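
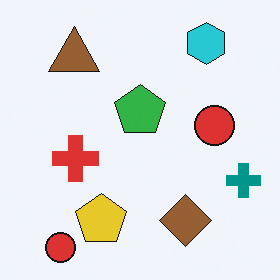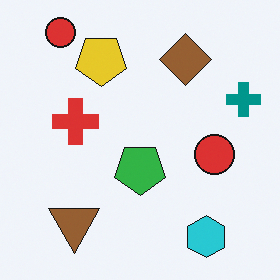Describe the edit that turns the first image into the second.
Flipped vertically (top ↔ bottom).

The cyan hexagon is in the top-right of the first image and the bottom-right of the second — shapes on opposite sides of the horizontal midline have swapped in a mirror flip.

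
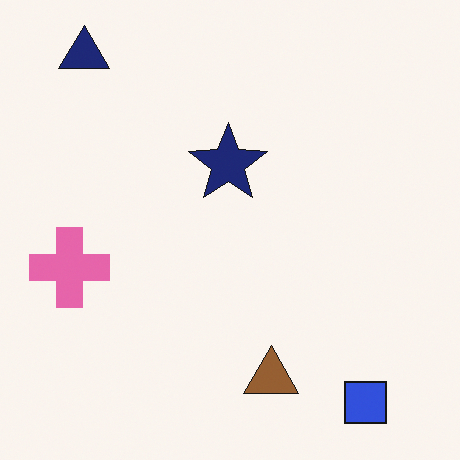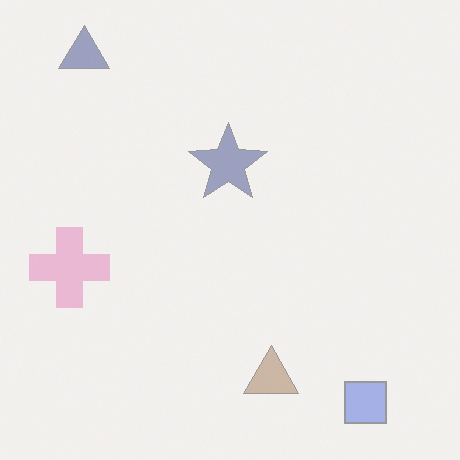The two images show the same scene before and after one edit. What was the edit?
The image was given much lower contrast.

Tones are pushed toward mid-grey across the whole image — a global contrast change.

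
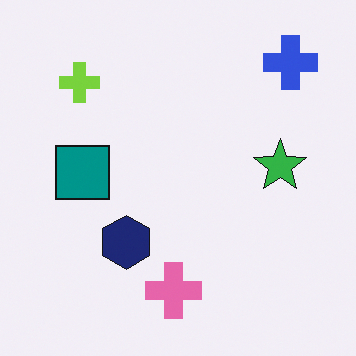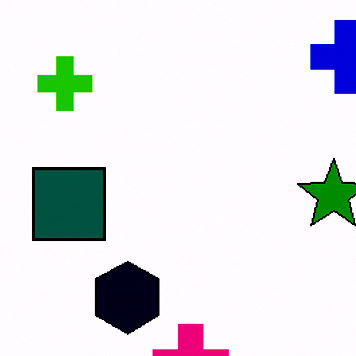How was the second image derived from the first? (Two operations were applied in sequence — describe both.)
The image was cropped slightly and scaled back up, then boosted in contrast.

The visible shapes are larger and the field of view is narrower; shapes near the original edges may be partly or wholly outside the frame — a crop-and-rescale. Tones are pushed away from mid-grey across the whole image — a global contrast change.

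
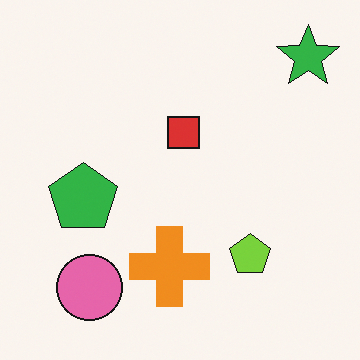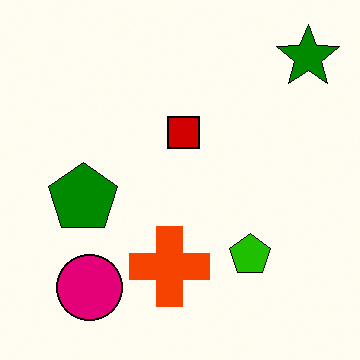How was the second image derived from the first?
The image was boosted in contrast.

Tones are pushed away from mid-grey across the whole image — a global contrast change.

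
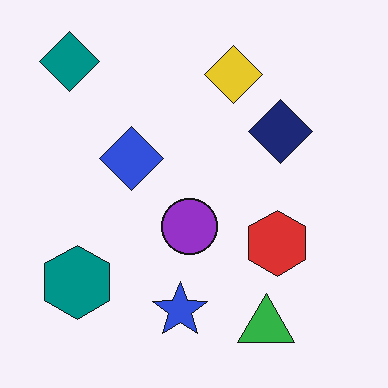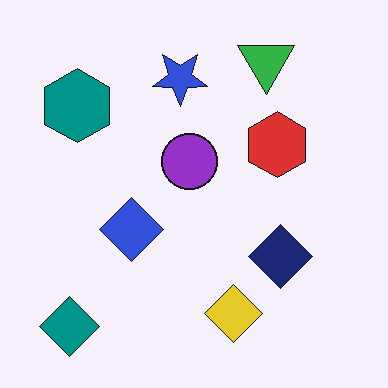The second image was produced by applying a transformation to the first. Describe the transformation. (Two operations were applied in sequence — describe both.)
This is the original image flipped vertically (top ↔ bottom), then JPEG-compressed with visible artifacts.

The teal diamond is in the top-left of the first image and the bottom-left of the second — shapes on opposite sides of the horizontal midline have swapped in a mirror flip. Blocky 8×8 compression artifacts appear around shape edges and the flat background shows ringing — characteristic JPEG degradation.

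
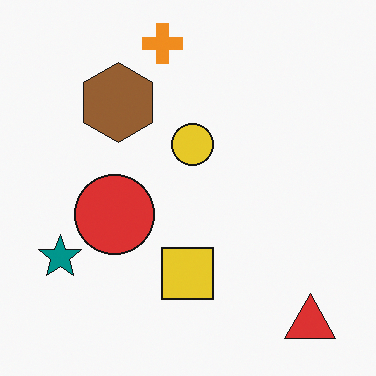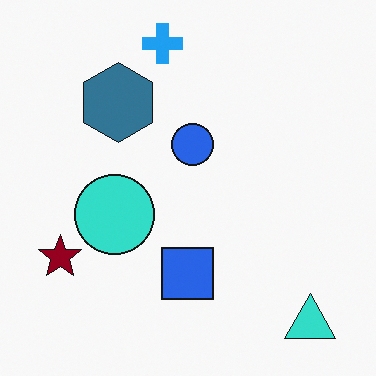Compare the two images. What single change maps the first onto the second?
Hue-shifted by a large amount.

Every shape's color has rotated by the same amount around the hue wheel — a uniform hue shift.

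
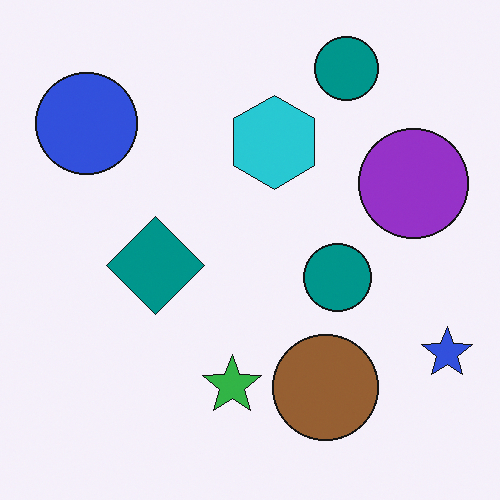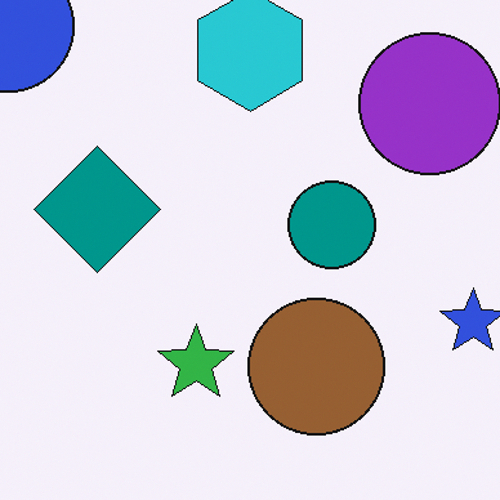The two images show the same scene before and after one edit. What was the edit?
The transformation is: cropped to a modestly smaller region and rescaled.

The visible shapes are larger and the field of view is narrower; shapes near the original edges may be partly or wholly outside the frame — a crop-and-rescale.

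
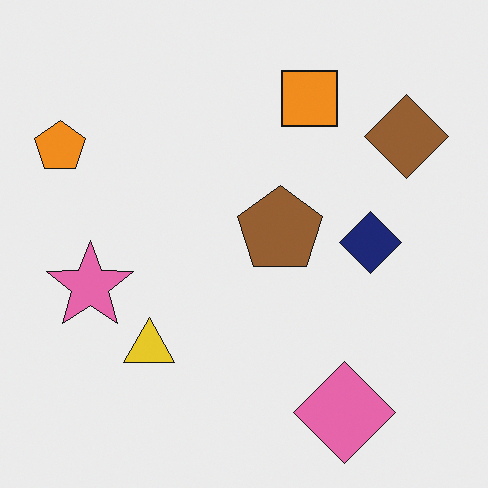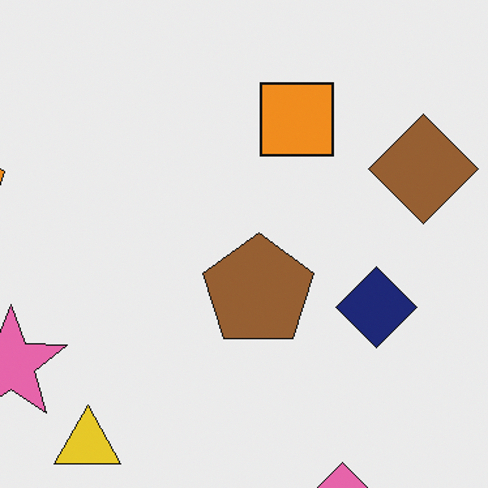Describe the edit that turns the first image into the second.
The second image is the first cropped to a modestly smaller region and rescaled.

The visible shapes are larger and the field of view is narrower; shapes near the original edges may be partly or wholly outside the frame — a crop-and-rescale.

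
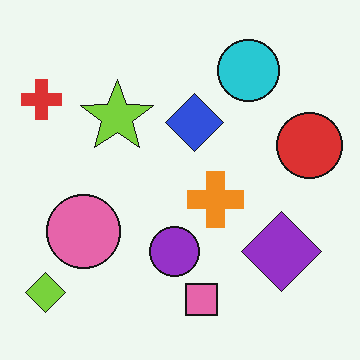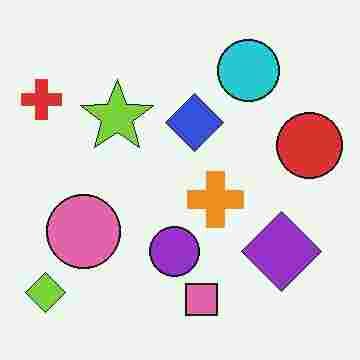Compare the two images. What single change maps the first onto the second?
Degraded with heavy JPEG compression.

Blocky 8×8 compression artifacts appear around shape edges and the flat background shows ringing — characteristic JPEG degradation.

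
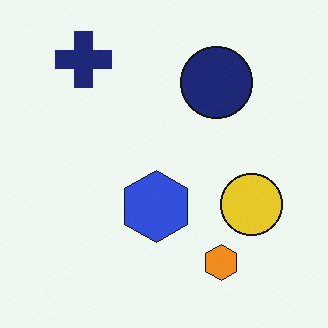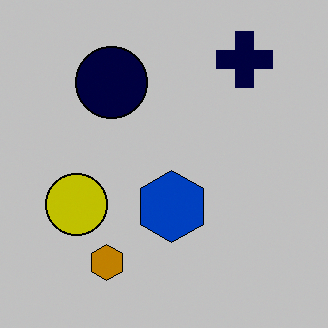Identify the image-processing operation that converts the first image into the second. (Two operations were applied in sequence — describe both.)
It was flipped horizontally (left ↔ right), then aggressively posterized.

The yellow circle is in the right of the first image and the left of the second — shapes on opposite sides of the vertical midline have swapped in a mirror flip. Each flat color has snapped to a coarser quantized level — most visibly, the near-white background has dropped to a flat grey.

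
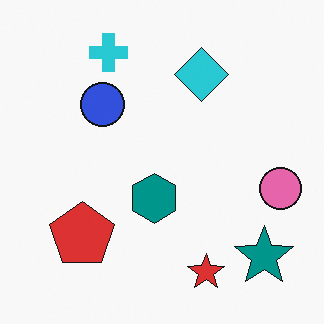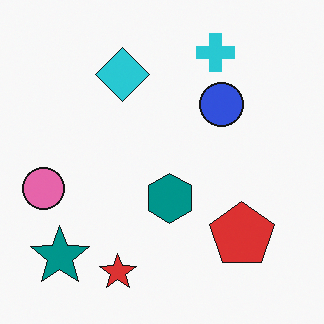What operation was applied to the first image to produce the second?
It was flipped horizontally (left ↔ right).

The pink circle is in the right of the first image and the left of the second — shapes on opposite sides of the vertical midline have swapped in a mirror flip.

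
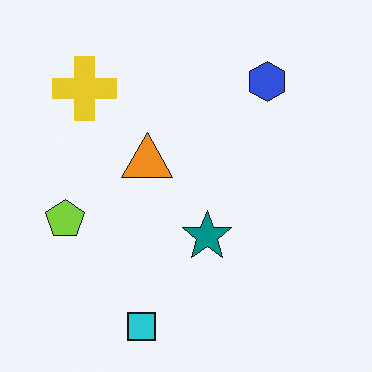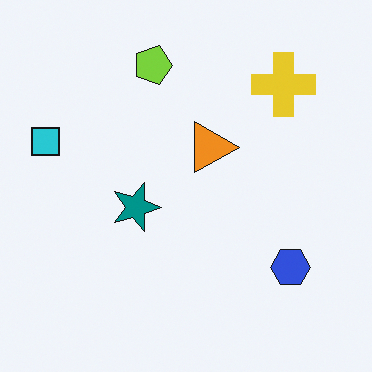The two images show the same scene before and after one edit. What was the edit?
The image was rotated 90° clockwise.

The cyan square sits in the bottom of the first image and the left of the second — consistent with a whole-image 90° clockwise rotation.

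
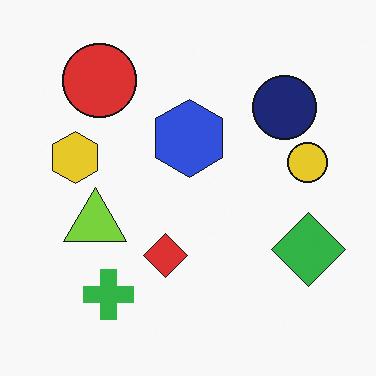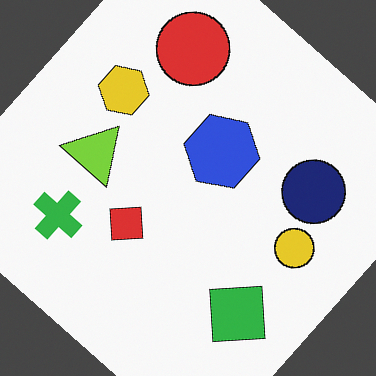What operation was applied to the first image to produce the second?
The transformation is: rotated clockwise by a large amount — several tens of degrees.

Every shape is tilted by the same angle and the image corners show triangular fill wedges — a whole-image rotation by a non-right angle.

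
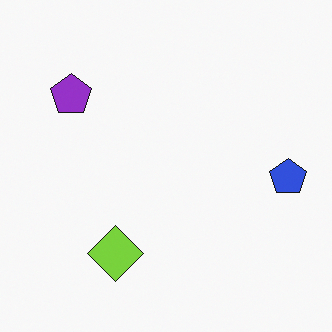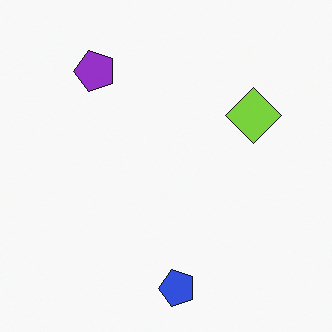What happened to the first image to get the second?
Transposed (reflected across the top-left ↔ bottom-right diagonal).

Shapes have swapped their row and column positions — what was in the top-right is now in the bottom-left — a diagonal reflection.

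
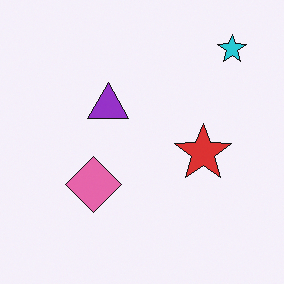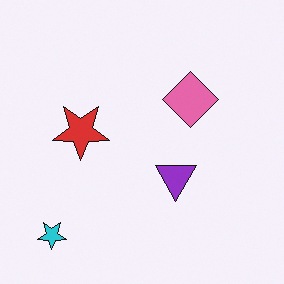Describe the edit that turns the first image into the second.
The transformation is: rotated 180°.

The cyan star sits in the top-right of the first image and the bottom-left of the second — consistent with a whole-image 180° rotation.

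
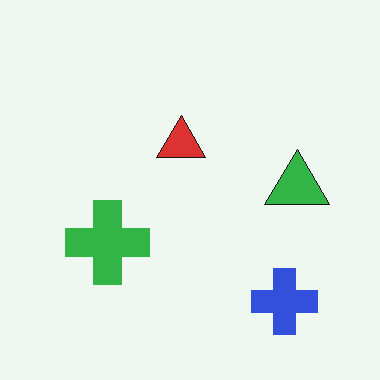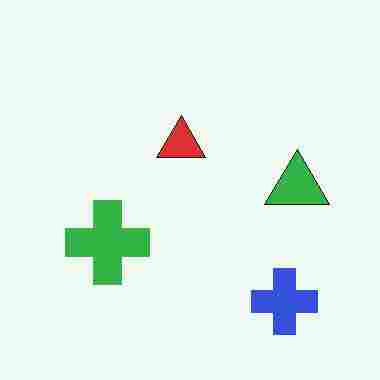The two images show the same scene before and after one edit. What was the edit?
The transformation is: heavily JPEG-compressed with obvious blocking artifacts.

Blocky 8×8 compression artifacts appear around shape edges and the flat background shows ringing — characteristic JPEG degradation.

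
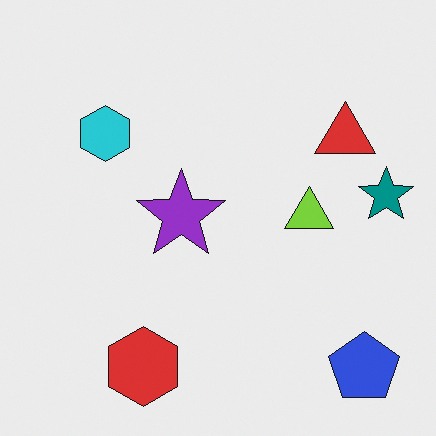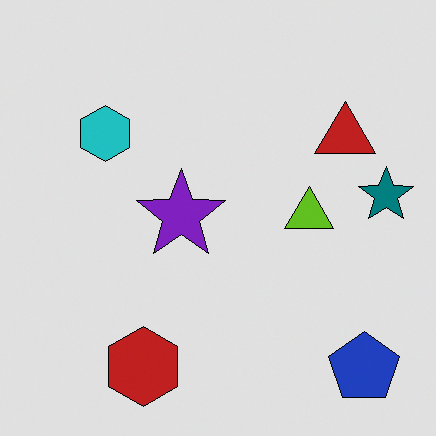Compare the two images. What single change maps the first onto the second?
Moderately posterized.

Each flat color has snapped to a coarser quantized level — most visibly, the near-white background has dropped to a flat grey.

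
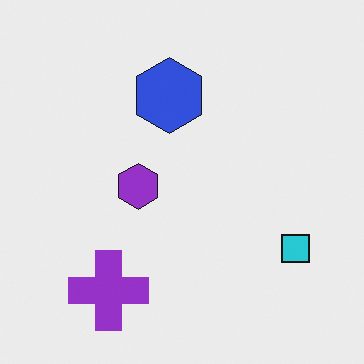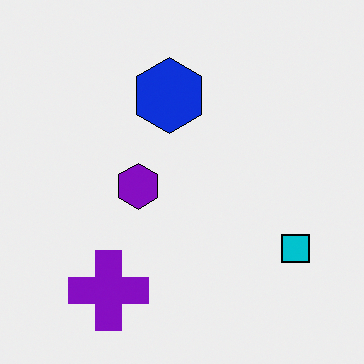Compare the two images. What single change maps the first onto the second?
This is the original image given slightly increased contrast.

Tones are pushed away from mid-grey across the whole image — a global contrast change.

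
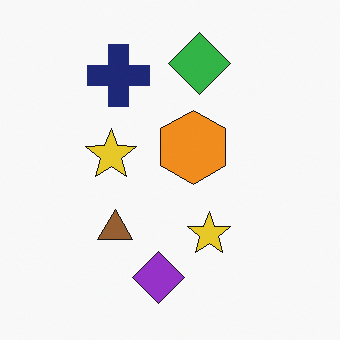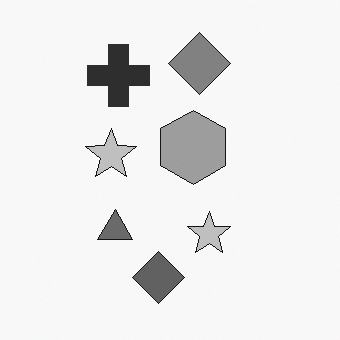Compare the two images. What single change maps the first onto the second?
The second image is the first converted to grayscale.

All color is removed — every shape is now a shade of grey.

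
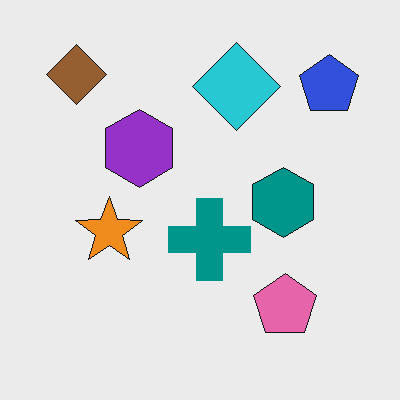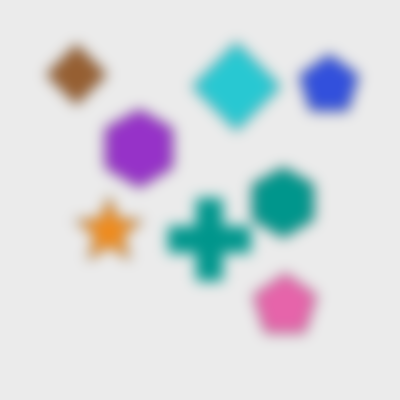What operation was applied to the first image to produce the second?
The image was strongly gaussian-blurred.

Shape edges and outlines are uniformly softened across the whole image.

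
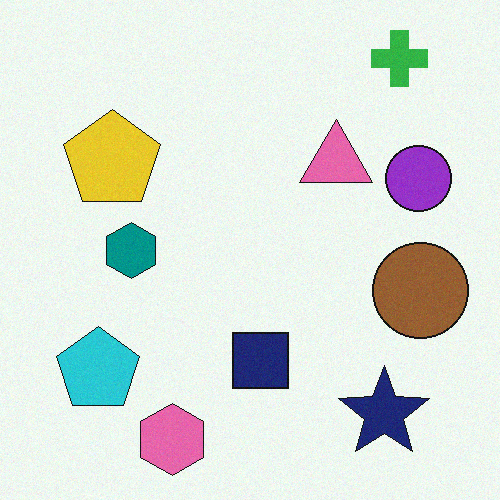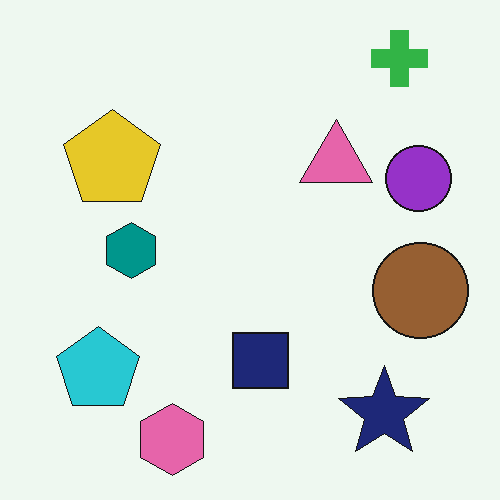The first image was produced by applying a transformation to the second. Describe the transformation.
This is the original image degraded with subtle gaussian noise.

Random speckle covers the whole image, including the flat background.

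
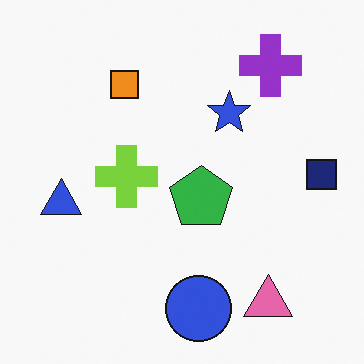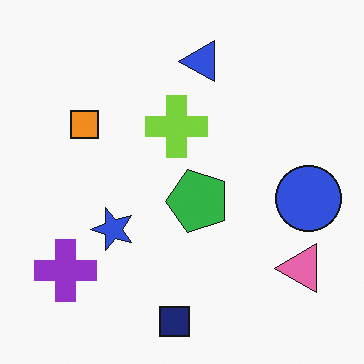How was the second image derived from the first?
The transformation is: transposed (reflected across the top-left ↔ bottom-right diagonal).

Shapes have swapped their row and column positions — what was in the top-right is now in the bottom-left — a diagonal reflection.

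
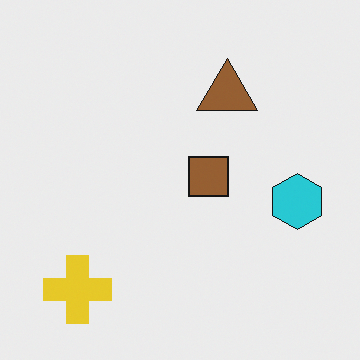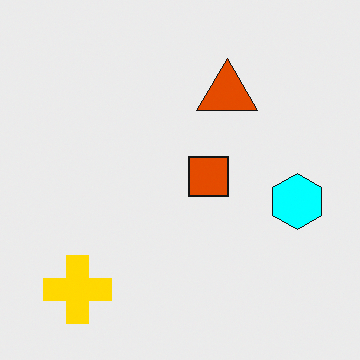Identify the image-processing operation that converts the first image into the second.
This is the original image heavily oversaturated.

All colors are more vivid — a global saturation change.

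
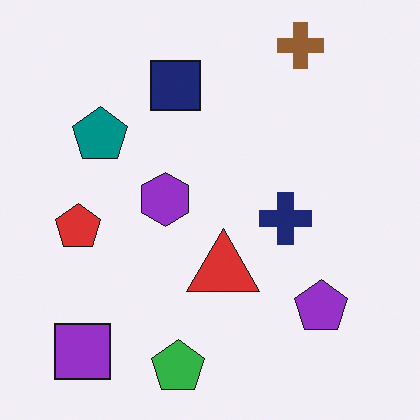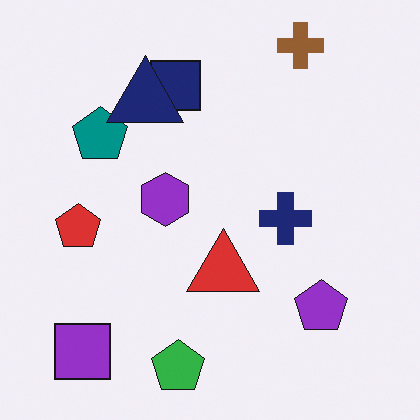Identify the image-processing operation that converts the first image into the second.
The second image is the first overlaid with an additional navy triangle.

A navy triangle appears in the second image that is absent from the first.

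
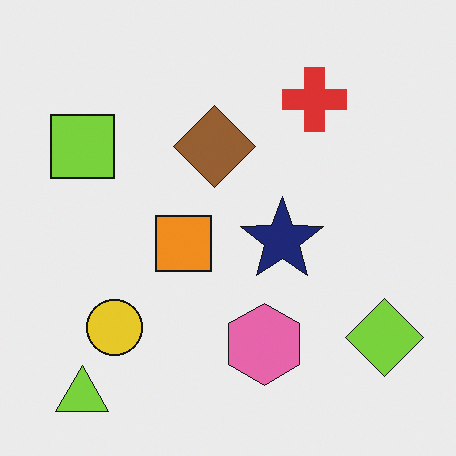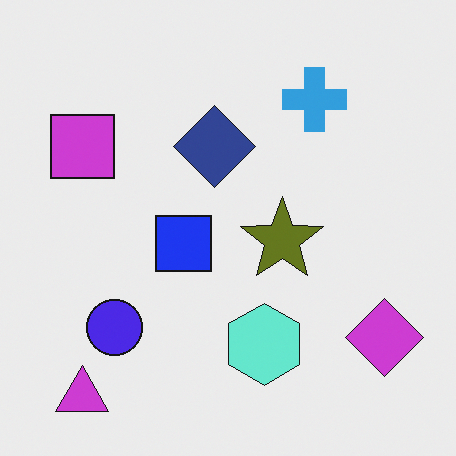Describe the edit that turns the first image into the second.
Hue-shifted through roughly half the color wheel.

Every shape's color has rotated by the same amount around the hue wheel — a uniform hue shift.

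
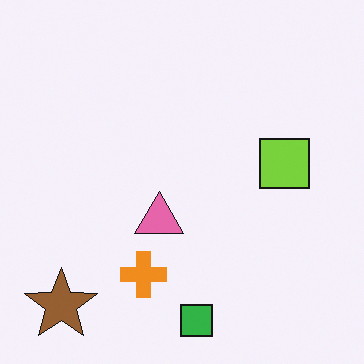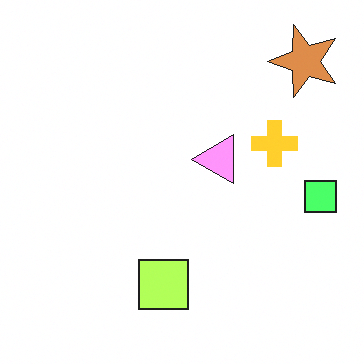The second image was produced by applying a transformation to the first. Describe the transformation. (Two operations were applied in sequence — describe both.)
The transformation is: noticeably brightened, then transposed (reflected across the top-left ↔ bottom-right diagonal).

Every pixel — background and shapes alike — is uniformly brightened. Shapes have swapped their row and column positions — what was in the top-right is now in the bottom-left — a diagonal reflection.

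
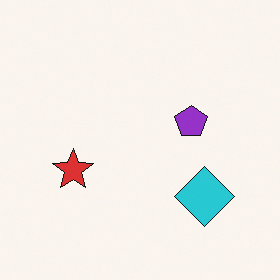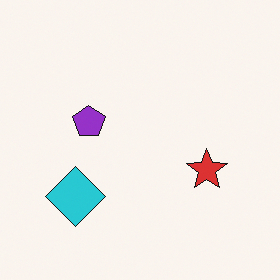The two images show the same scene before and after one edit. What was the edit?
The transformation is: flipped horizontally (left ↔ right).

The red star is in the left of the first image and the right of the second — shapes on opposite sides of the vertical midline have swapped in a mirror flip.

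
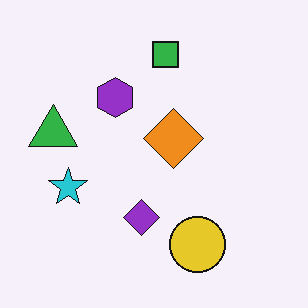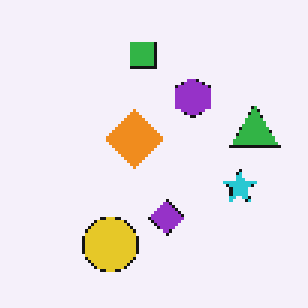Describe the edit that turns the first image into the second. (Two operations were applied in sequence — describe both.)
The transformation is: lightly pixelated (a mild mosaic effect), then flipped horizontally (left ↔ right).

Shapes are reduced to large square blocks; fine edges and outlines are lost — a downscale-then-upscale (mosaic) effect. The green triangle is in the left of the first image and the right of the second — shapes on opposite sides of the vertical midline have swapped in a mirror flip.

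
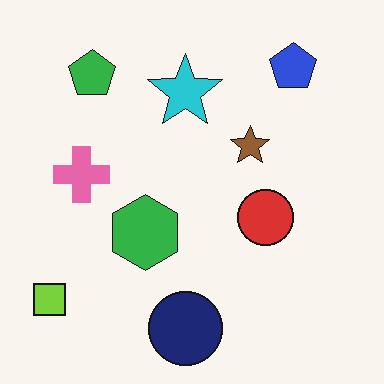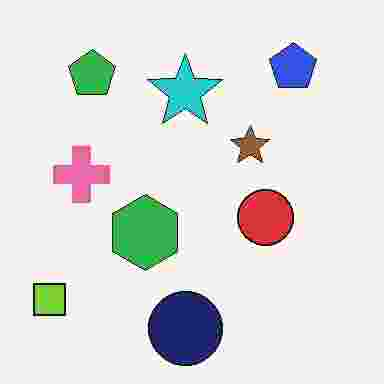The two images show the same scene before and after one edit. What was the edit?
The transformation is: heavily JPEG-compressed with obvious blocking artifacts.

Blocky 8×8 compression artifacts appear around shape edges and the flat background shows ringing — characteristic JPEG degradation.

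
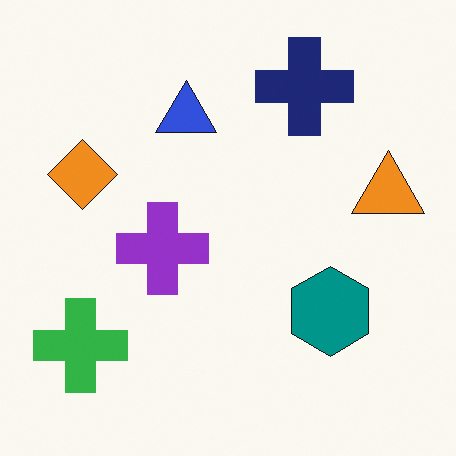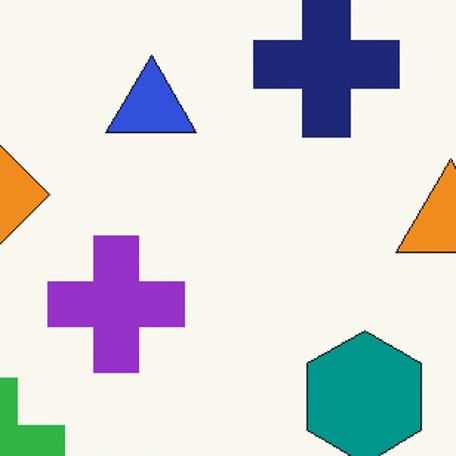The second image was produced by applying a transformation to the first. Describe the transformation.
It was cropped to a modestly smaller region and rescaled.

The visible shapes are larger and the field of view is narrower; shapes near the original edges may be partly or wholly outside the frame — a crop-and-rescale.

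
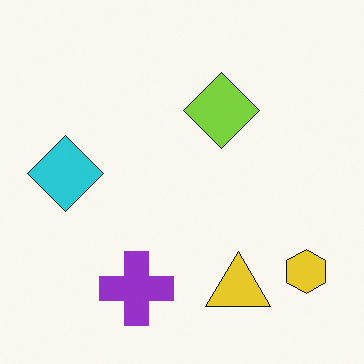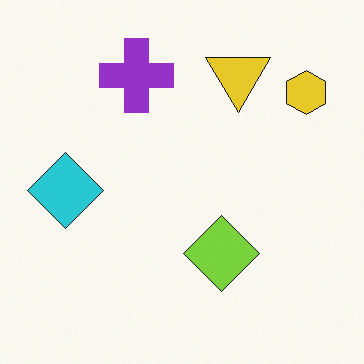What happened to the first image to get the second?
Flipped vertically (top ↔ bottom).

The yellow triangle is in the bottom of the first image and the top of the second — shapes on opposite sides of the horizontal midline have swapped in a mirror flip.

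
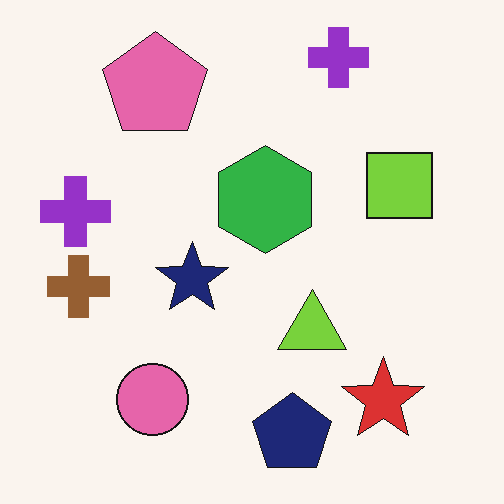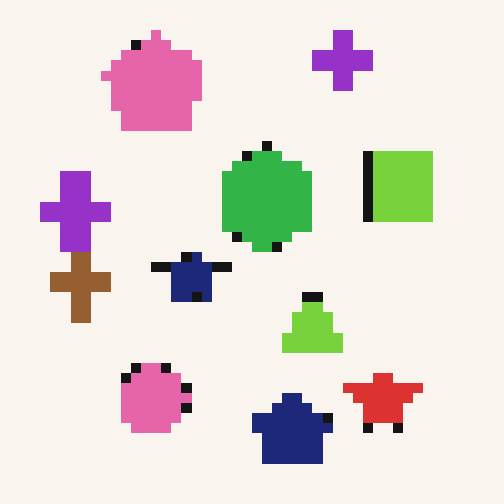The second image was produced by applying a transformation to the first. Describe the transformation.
This is the original image heavily pixelated into large blocks.

Shapes are reduced to large square blocks; fine edges and outlines are lost — a downscale-then-upscale (mosaic) effect.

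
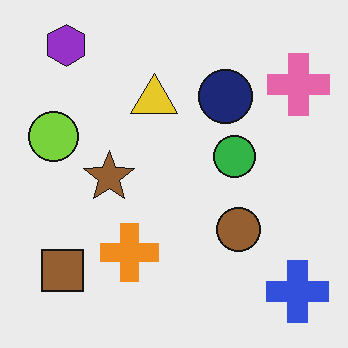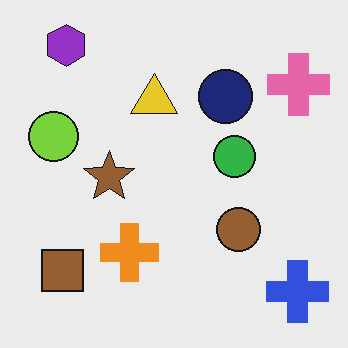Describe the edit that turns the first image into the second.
Given moderate JPEG compression.

Blocky 8×8 compression artifacts appear around shape edges and the flat background shows ringing — characteristic JPEG degradation.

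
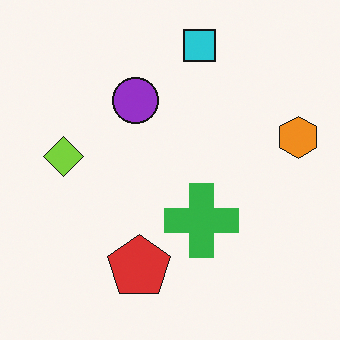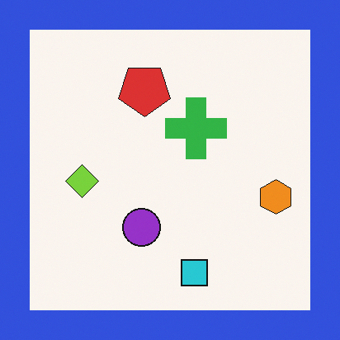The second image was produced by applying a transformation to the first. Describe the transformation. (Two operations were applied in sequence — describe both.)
This is the original image flipped vertically (top ↔ bottom), then framed with a blue border.

The cyan square is in the top of the first image and the bottom of the second — shapes on opposite sides of the horizontal midline have swapped in a mirror flip. A solid blue frame runs around the edge of the second image, with the content slightly shrunk inside it.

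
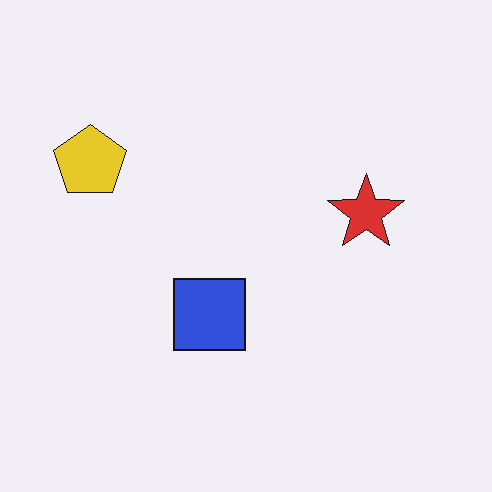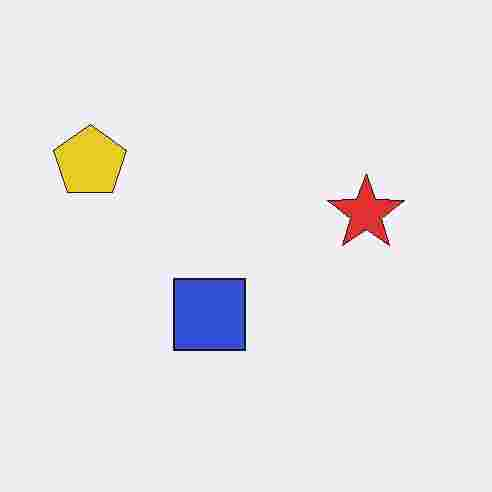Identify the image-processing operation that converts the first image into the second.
The second image is the first heavily JPEG-compressed with obvious blocking artifacts.

Blocky 8×8 compression artifacts appear around shape edges and the flat background shows ringing — characteristic JPEG degradation.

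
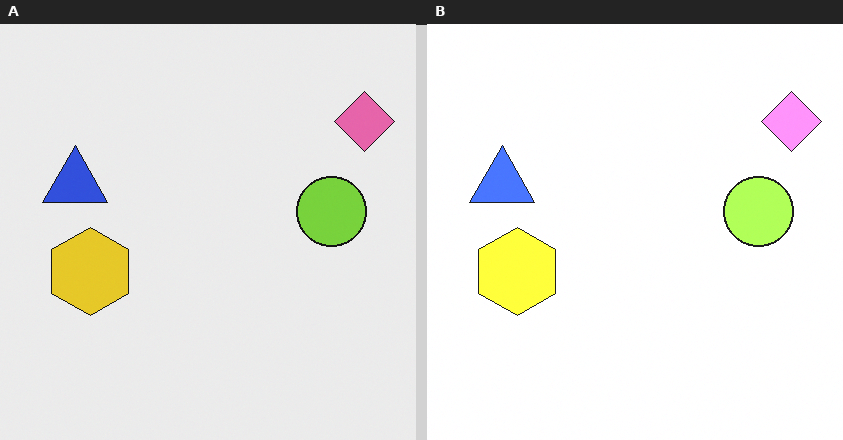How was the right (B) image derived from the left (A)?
Substantially brightened.

Every pixel — background and shapes alike — is uniformly brightened.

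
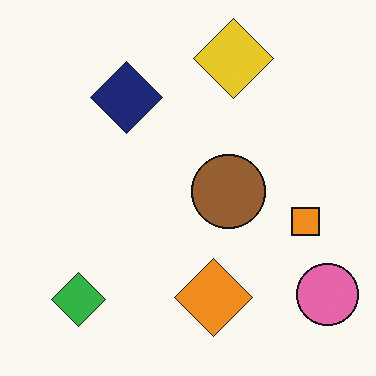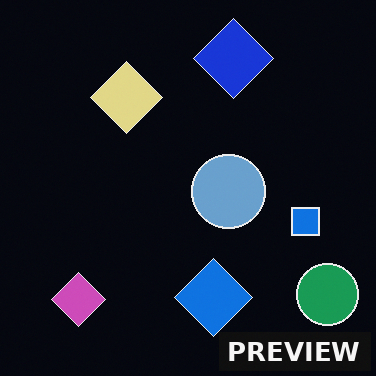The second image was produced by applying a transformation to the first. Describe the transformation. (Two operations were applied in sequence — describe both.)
The second image is the first color-inverted (negative), then watermarked with the text "PREVIEW" in the lower-right corner.

The light background has become dark and every shape's color is its complement — a photographic negative. A dark label reading "PREVIEW" appears in the lower-right corner.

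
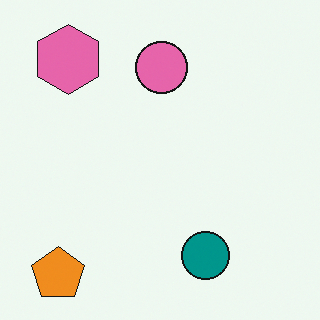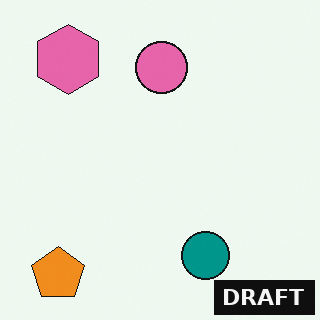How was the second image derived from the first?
This is the original image watermarked with the text "DRAFT" in the lower-right corner.

A dark label reading "DRAFT" appears in the lower-right corner.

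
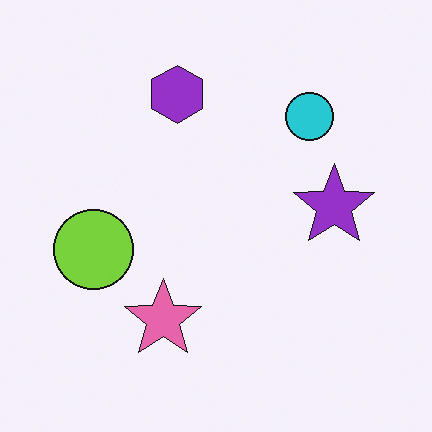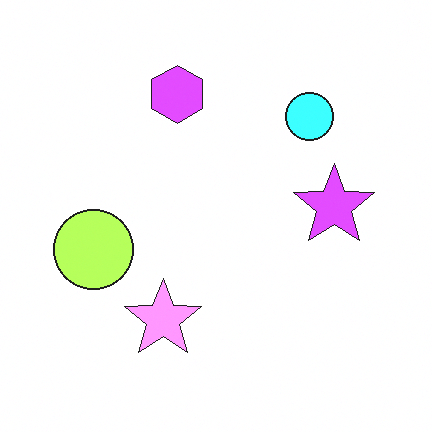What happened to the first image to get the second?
The image was substantially brightened.

Every pixel — background and shapes alike — is uniformly brightened.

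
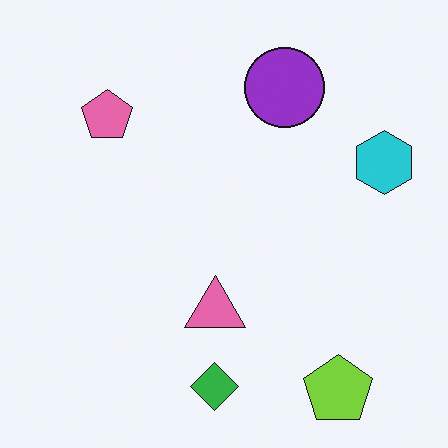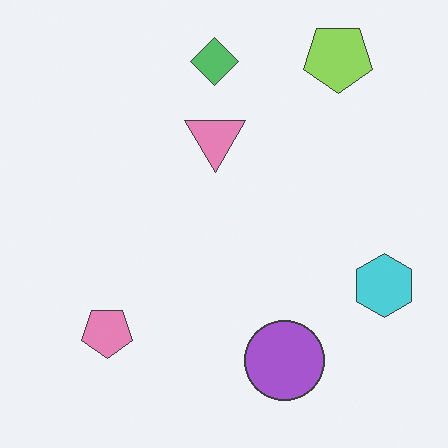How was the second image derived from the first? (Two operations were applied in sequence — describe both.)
It was flipped vertically (top ↔ bottom), then given slightly reduced contrast.

The lime pentagon is in the bottom-right of the first image and the top-right of the second — shapes on opposite sides of the horizontal midline have swapped in a mirror flip. Tones are pushed toward mid-grey across the whole image — a global contrast change.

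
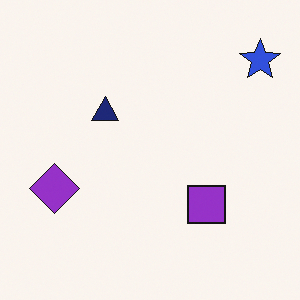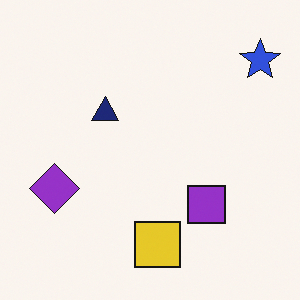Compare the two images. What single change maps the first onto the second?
The transformation is: overlaid with an additional yellow square.

A yellow square appears in the second image that is absent from the first.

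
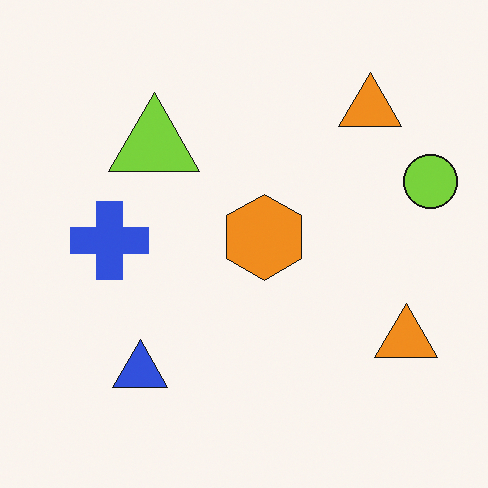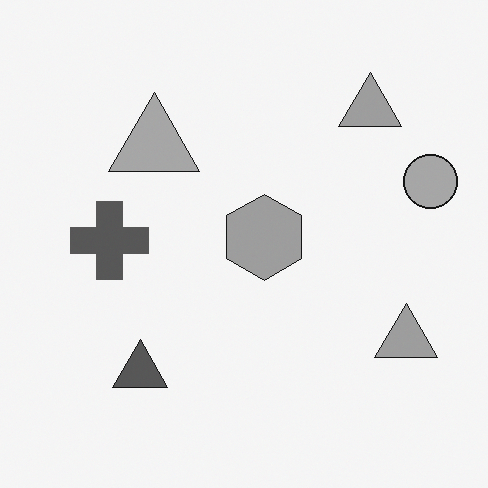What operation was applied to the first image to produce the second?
It was converted to grayscale.

All color is removed — every shape is now a shade of grey.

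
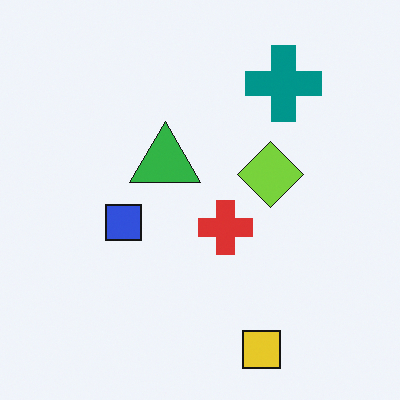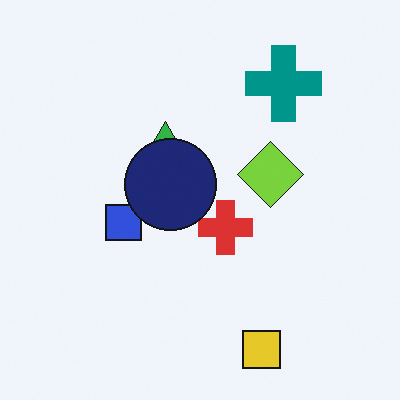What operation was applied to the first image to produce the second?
The image was overlaid with an additional navy circle.

A navy circle appears in the second image that is absent from the first.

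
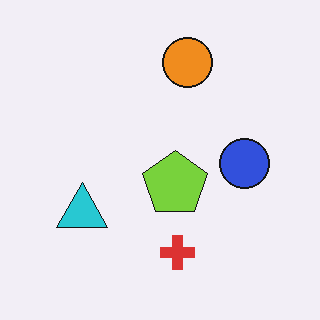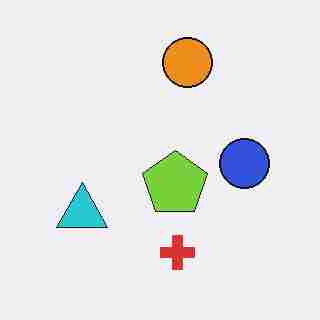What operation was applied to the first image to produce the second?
The second image is the first heavily JPEG-compressed with obvious blocking artifacts.

Blocky 8×8 compression artifacts appear around shape edges and the flat background shows ringing — characteristic JPEG degradation.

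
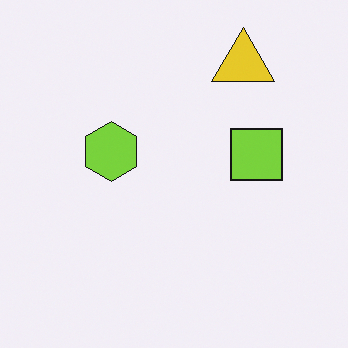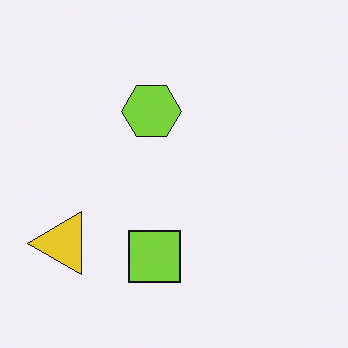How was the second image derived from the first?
The image was transposed (reflected across the top-left ↔ bottom-right diagonal).

Shapes have swapped their row and column positions — what was in the top-right is now in the bottom-left — a diagonal reflection.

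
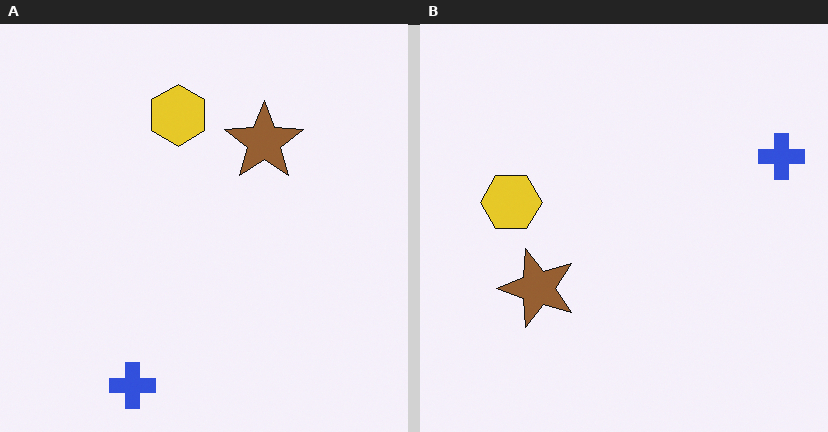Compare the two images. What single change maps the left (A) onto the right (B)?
It was transposed (reflected across the top-left ↔ bottom-right diagonal).

Shapes have swapped their row and column positions — what was in the top-right is now in the bottom-left — a diagonal reflection.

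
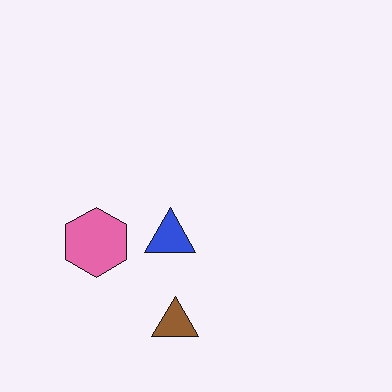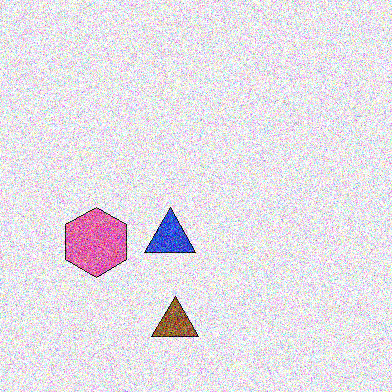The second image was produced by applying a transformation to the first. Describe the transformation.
This is the original image degraded with strong gaussian noise.

Random speckle covers the whole image, including the flat background.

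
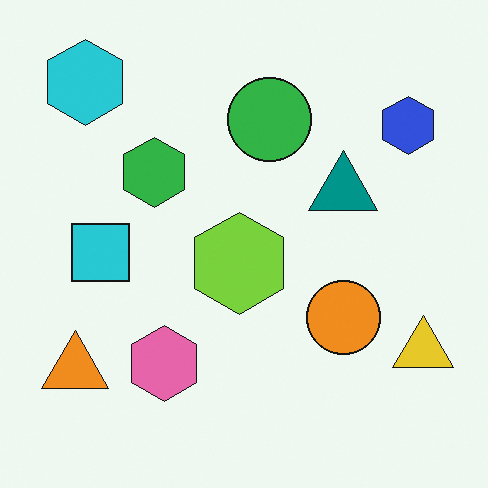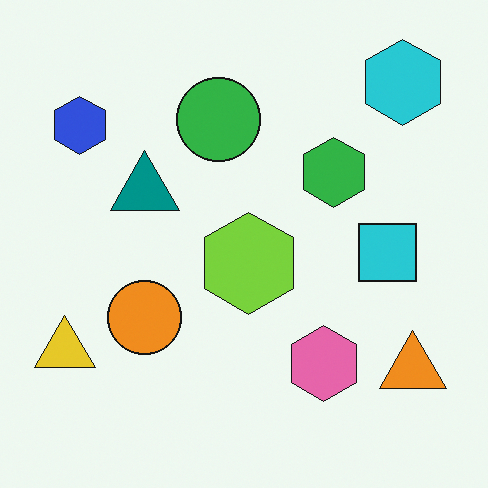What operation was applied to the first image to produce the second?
The image was flipped horizontally (left ↔ right).

The yellow triangle is in the bottom-right of the first image and the bottom-left of the second — shapes on opposite sides of the vertical midline have swapped in a mirror flip.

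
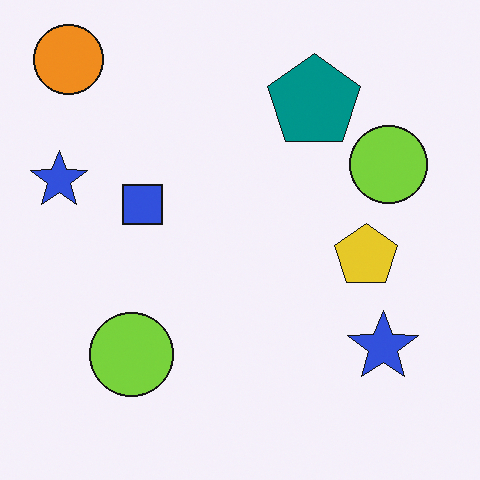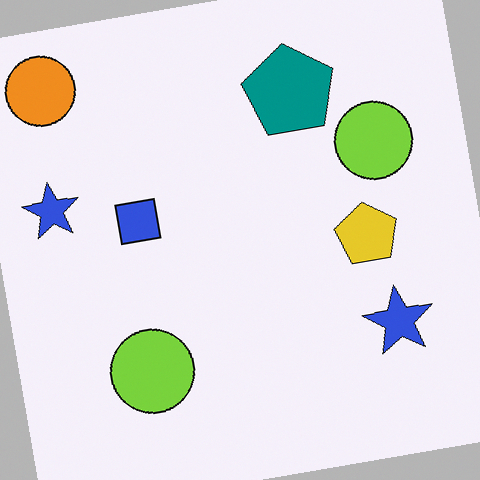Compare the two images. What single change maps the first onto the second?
It was rotated counter-clockwise by a few degrees.

Every shape is tilted by the same angle and the image corners show triangular fill wedges — a whole-image rotation by a non-right angle.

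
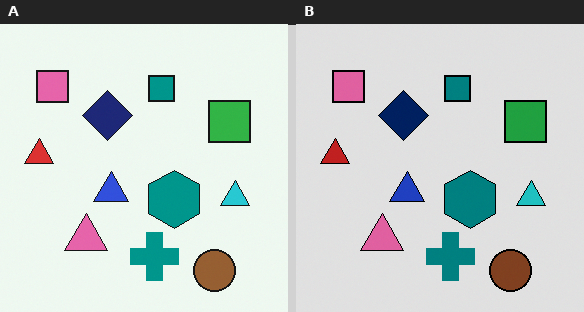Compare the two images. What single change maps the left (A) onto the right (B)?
It was posterized to a reduced palette.

Each flat color has snapped to a coarser quantized level — most visibly, the near-white background has dropped to a flat grey.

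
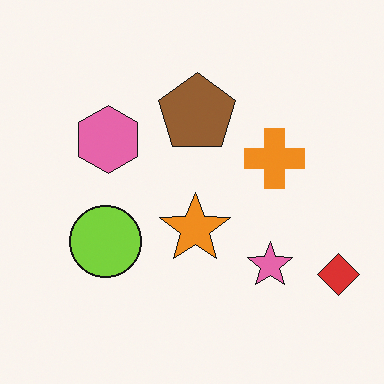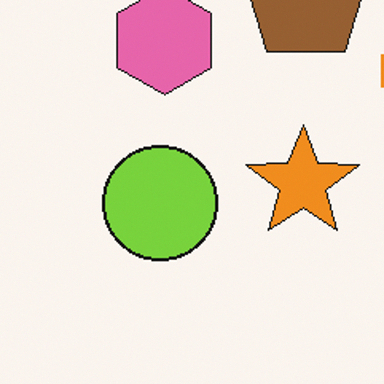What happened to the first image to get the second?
It was cropped slightly and scaled back up.

The visible shapes are larger and the field of view is narrower; shapes near the original edges may be partly or wholly outside the frame — a crop-and-rescale.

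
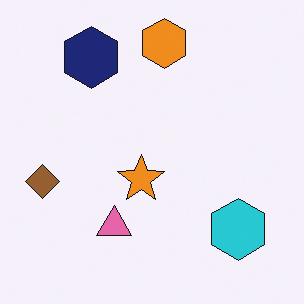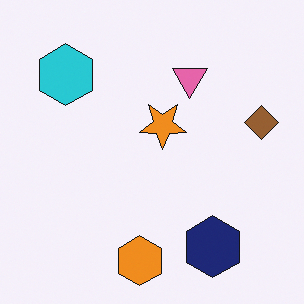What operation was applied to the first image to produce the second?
It was rotated 180°.

The cyan hexagon sits in the bottom-right of the first image and the top-left of the second — consistent with a whole-image 180° rotation.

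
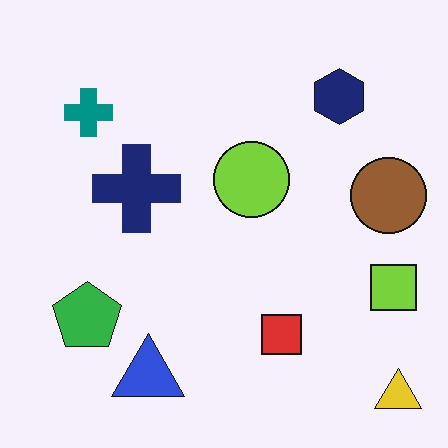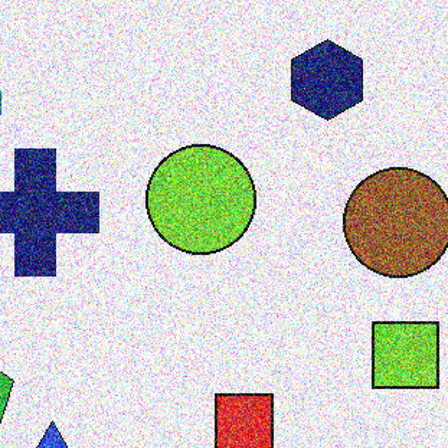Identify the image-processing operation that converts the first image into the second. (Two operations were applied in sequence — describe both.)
The image was degraded with strong gaussian noise, then cropped to a modestly smaller region and rescaled.

Random speckle covers the whole image, including the flat background. The visible shapes are larger and the field of view is narrower; shapes near the original edges may be partly or wholly outside the frame — a crop-and-rescale.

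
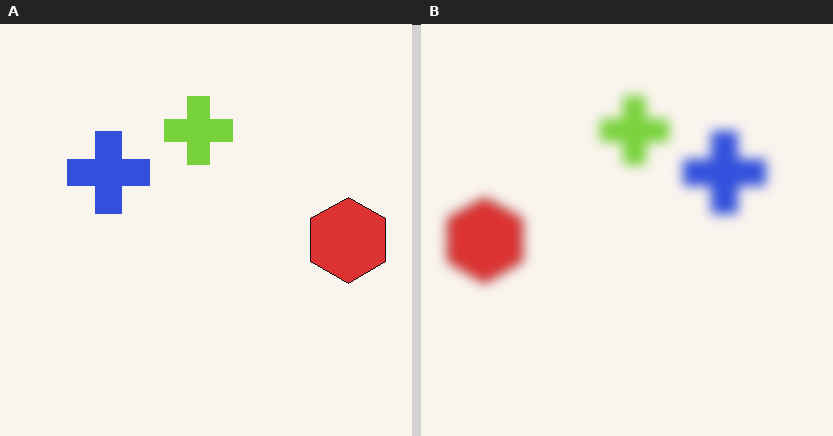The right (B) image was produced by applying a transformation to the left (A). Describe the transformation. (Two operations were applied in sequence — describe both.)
It was strongly gaussian-blurred, then flipped horizontally (left ↔ right).

Shape edges and outlines are uniformly softened across the whole image. The red hexagon is in the right of the left (A) image and the left of the right (B) — shapes on opposite sides of the vertical midline have swapped in a mirror flip.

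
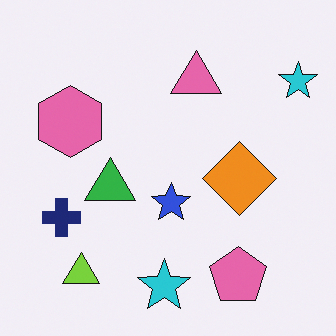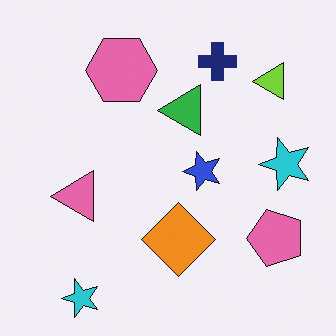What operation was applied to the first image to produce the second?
It was transposed (reflected across the top-left ↔ bottom-right diagonal).

Shapes have swapped their row and column positions — what was in the top-right is now in the bottom-left — a diagonal reflection.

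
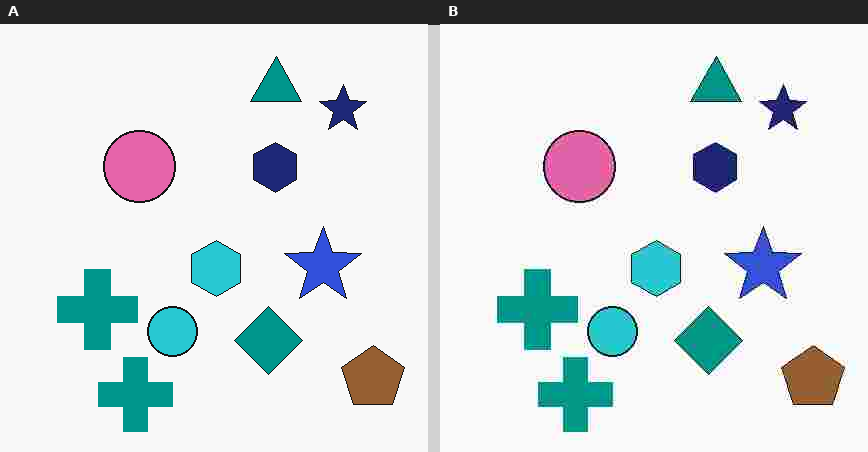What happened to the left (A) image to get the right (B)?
Degraded with heavy JPEG compression.

Blocky 8×8 compression artifacts appear around shape edges and the flat background shows ringing — characteristic JPEG degradation.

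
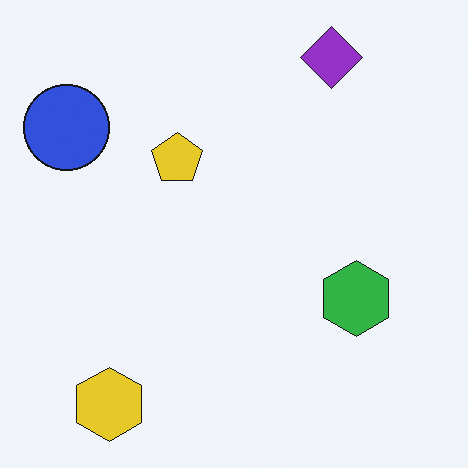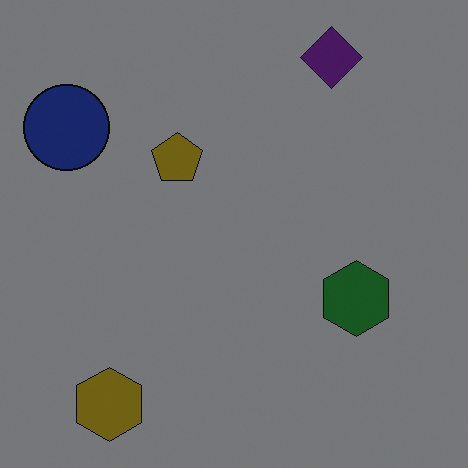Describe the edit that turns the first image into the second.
The transformation is: substantially darkened.

Every pixel — background and shapes alike — is uniformly darkened.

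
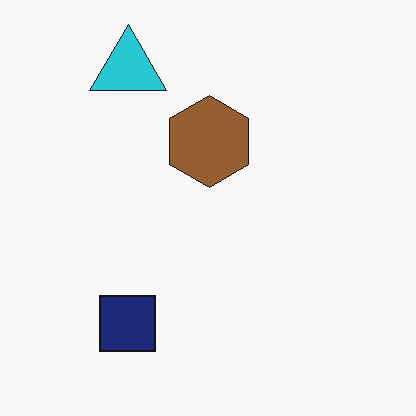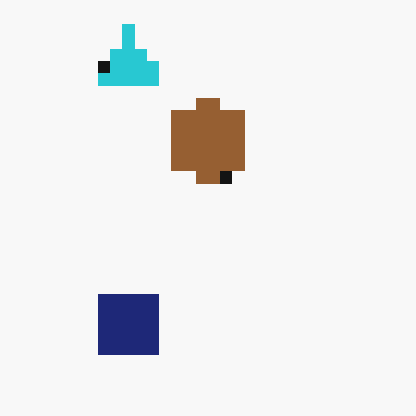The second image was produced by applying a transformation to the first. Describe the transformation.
The image was heavily pixelated into large blocks.

Shapes are reduced to large square blocks; fine edges and outlines are lost — a downscale-then-upscale (mosaic) effect.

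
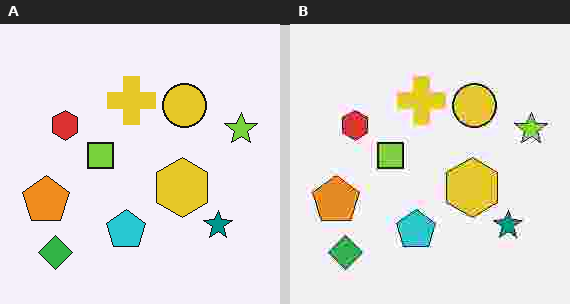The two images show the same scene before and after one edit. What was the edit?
The transformation is: heavily JPEG-compressed with obvious blocking artifacts.

Blocky 8×8 compression artifacts appear around shape edges and the flat background shows ringing — characteristic JPEG degradation.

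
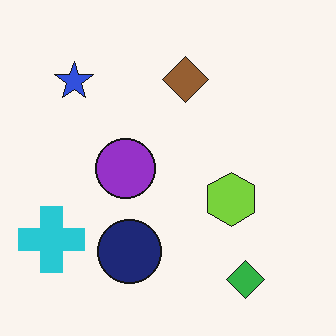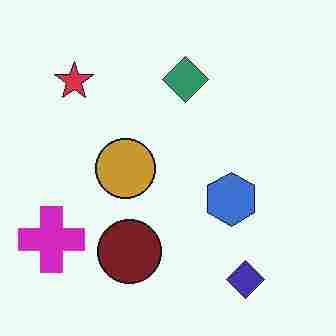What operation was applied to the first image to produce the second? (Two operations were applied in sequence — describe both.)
The second image is the first hue-shifted noticeably, then degraded with heavy JPEG compression.

Every shape's color has rotated by the same amount around the hue wheel — a uniform hue shift. Blocky 8×8 compression artifacts appear around shape edges and the flat background shows ringing — characteristic JPEG degradation.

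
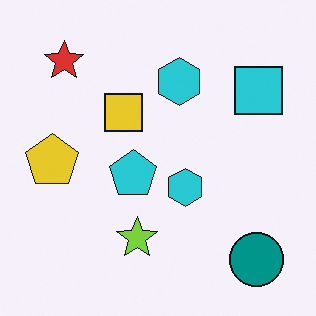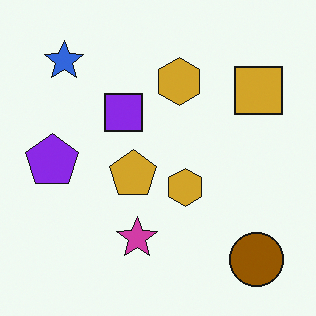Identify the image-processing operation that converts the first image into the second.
This is the original image hue-shifted through roughly half the color wheel.

Every shape's color has rotated by the same amount around the hue wheel — a uniform hue shift.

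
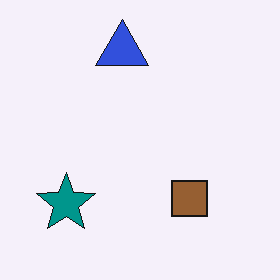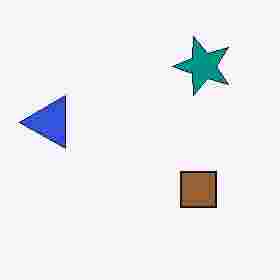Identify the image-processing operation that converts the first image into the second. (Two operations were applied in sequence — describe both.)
It was heavily JPEG-compressed with obvious blocking artifacts, then transposed (reflected across the top-left ↔ bottom-right diagonal).

Blocky 8×8 compression artifacts appear around shape edges and the flat background shows ringing — characteristic JPEG degradation. Shapes have swapped their row and column positions — what was in the top-right is now in the bottom-left — a diagonal reflection.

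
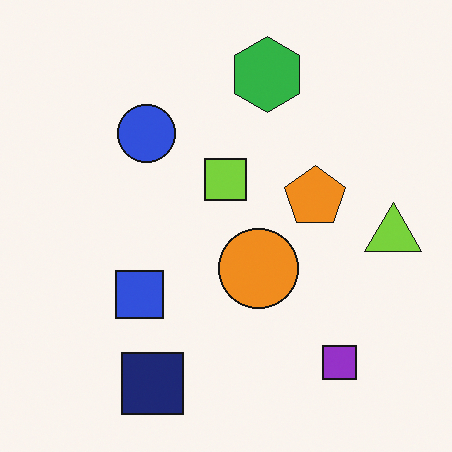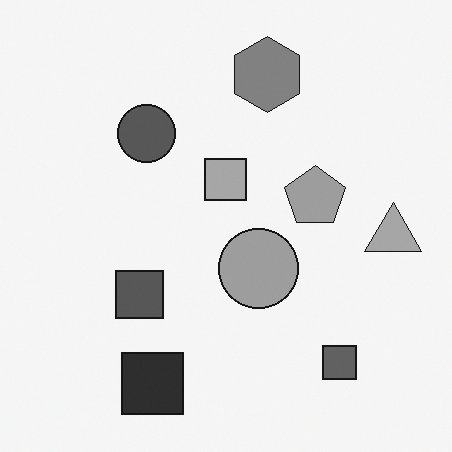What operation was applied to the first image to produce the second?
The image was converted to grayscale.

All color is removed — every shape is now a shade of grey.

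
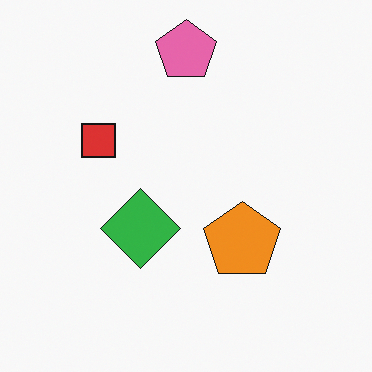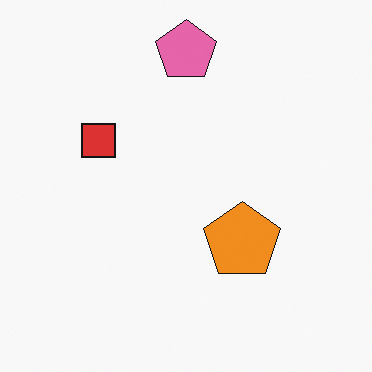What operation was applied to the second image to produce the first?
The first image is the second overlaid with an additional green diamond.

A green diamond appears in the first image that is absent from the second.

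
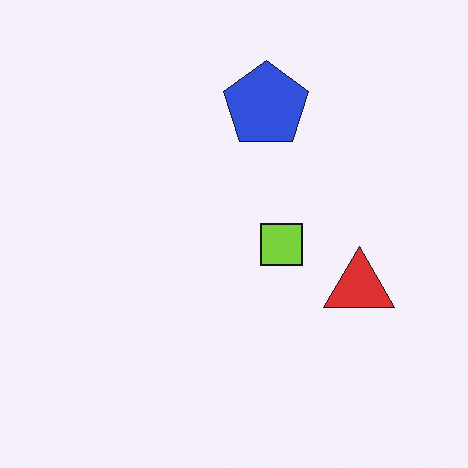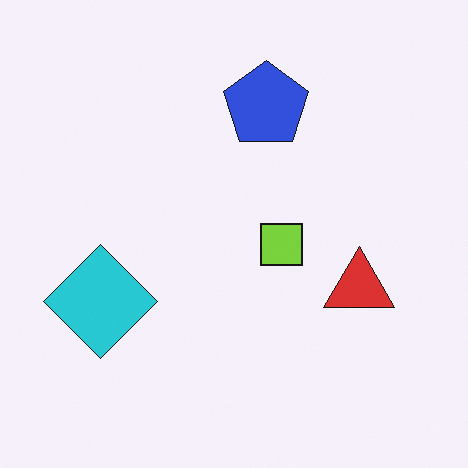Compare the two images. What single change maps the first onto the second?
The image was overlaid with an additional cyan diamond.

A cyan diamond appears in the second image that is absent from the first.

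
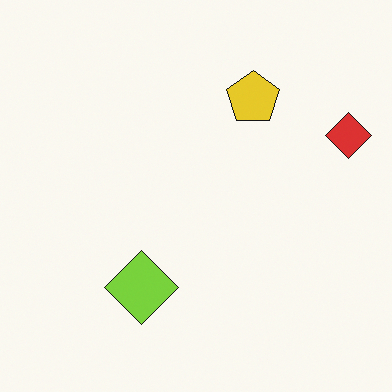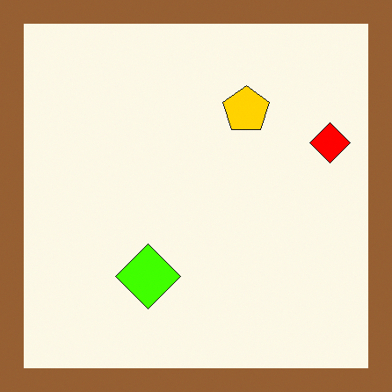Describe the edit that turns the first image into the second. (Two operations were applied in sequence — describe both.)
The image was heavily oversaturated, then framed with a brown border.

All colors are more vivid — a global saturation change. A solid brown frame runs around the edge of the second image, with the content slightly shrunk inside it.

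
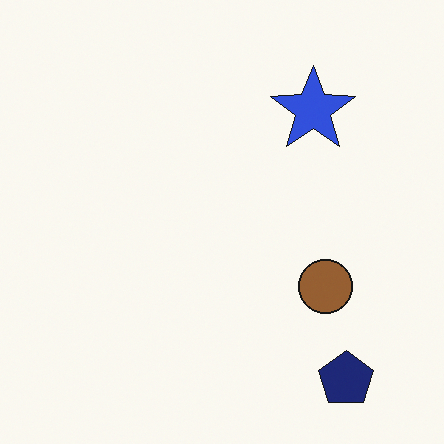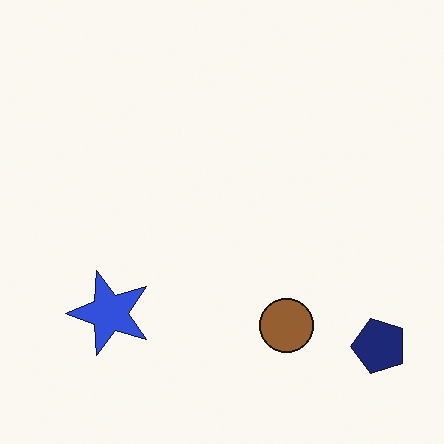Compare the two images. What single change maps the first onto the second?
The image was transposed (reflected across the top-left ↔ bottom-right diagonal).

Shapes have swapped their row and column positions — what was in the top-right is now in the bottom-left — a diagonal reflection.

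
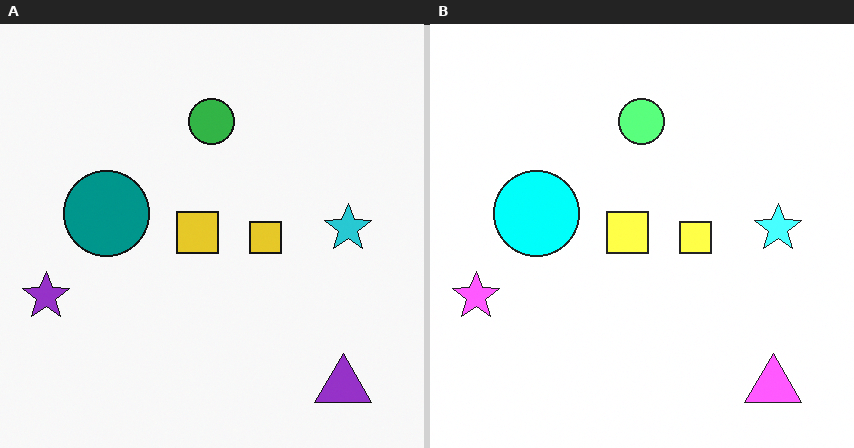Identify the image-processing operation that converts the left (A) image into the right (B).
The image was noticeably brightened.

Every pixel — background and shapes alike — is uniformly brightened.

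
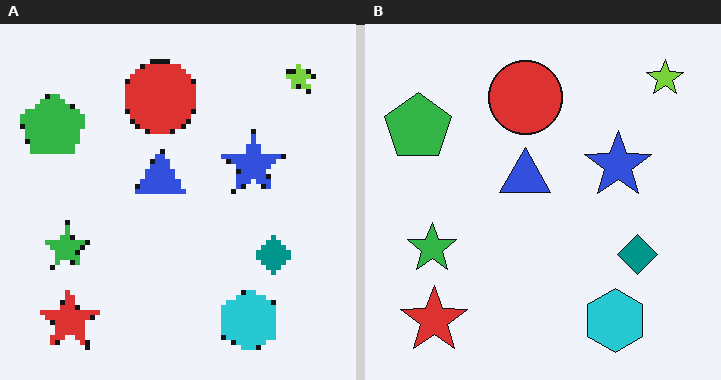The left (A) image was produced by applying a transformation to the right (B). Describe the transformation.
This is the original image lightly pixelated (a mild mosaic effect).

Shapes are reduced to large square blocks; fine edges and outlines are lost — a downscale-then-upscale (mosaic) effect.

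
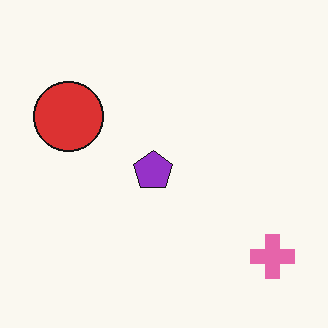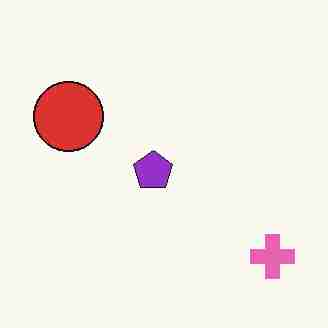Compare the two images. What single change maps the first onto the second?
The second image is the first heavily JPEG-compressed with obvious blocking artifacts.

Blocky 8×8 compression artifacts appear around shape edges and the flat background shows ringing — characteristic JPEG degradation.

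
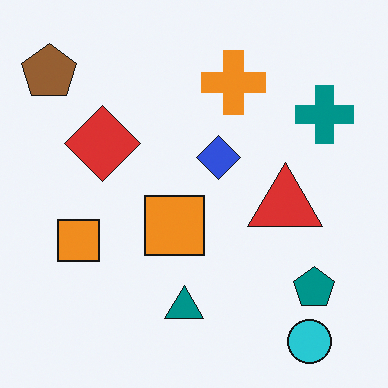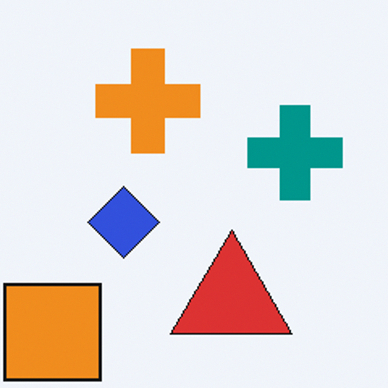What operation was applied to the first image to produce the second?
It was cropped slightly and scaled back up.

The visible shapes are larger and the field of view is narrower; shapes near the original edges may be partly or wholly outside the frame — a crop-and-rescale.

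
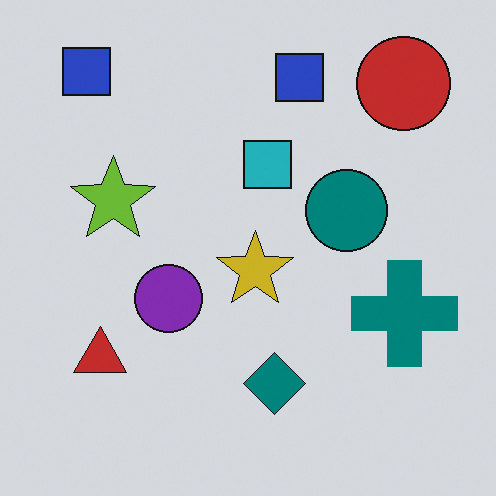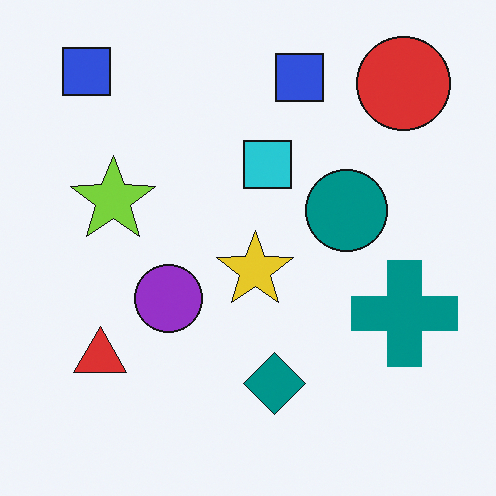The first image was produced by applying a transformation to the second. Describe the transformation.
The first image is the second slightly darkened.

Every pixel — background and shapes alike — is uniformly darkened.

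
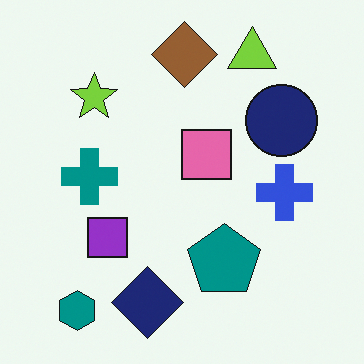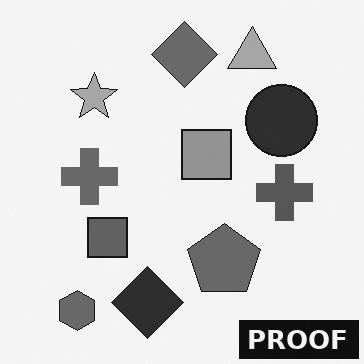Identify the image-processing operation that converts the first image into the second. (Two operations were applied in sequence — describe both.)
The image was converted to grayscale, then watermarked with the text "PROOF" in the lower-right corner.

All color is removed — every shape is now a shade of grey. A dark label reading "PROOF" appears in the lower-right corner.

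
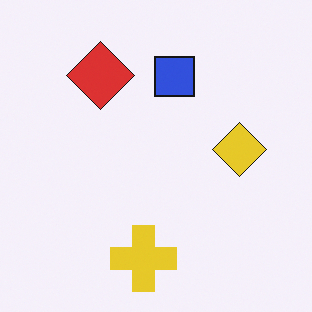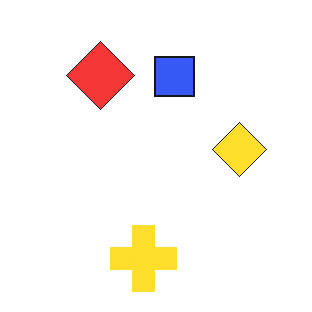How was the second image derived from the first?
The transformation is: slightly brightened.

Every pixel — background and shapes alike — is uniformly brightened.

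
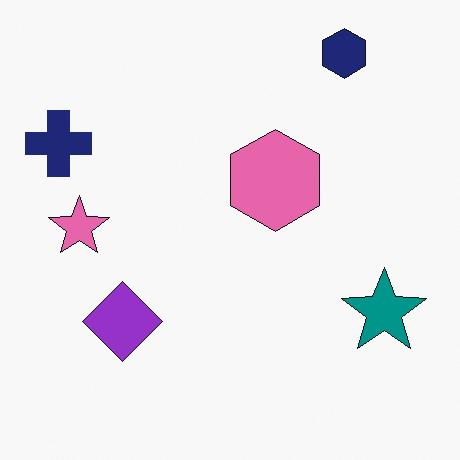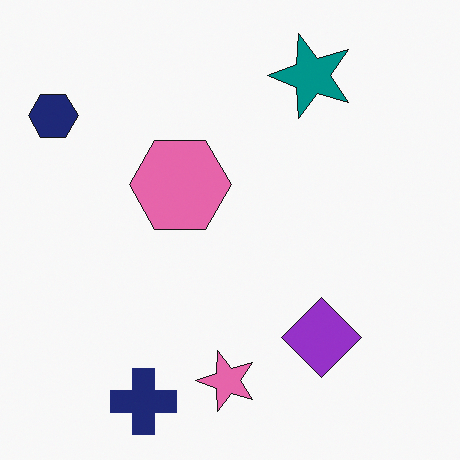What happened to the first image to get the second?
This is the original image rotated 90° counter-clockwise.

The navy hexagon sits in the top-right of the first image and the top-left of the second — consistent with a whole-image 90° counter-clockwise rotation.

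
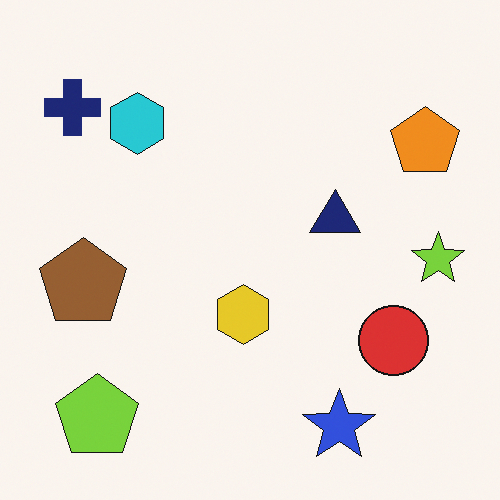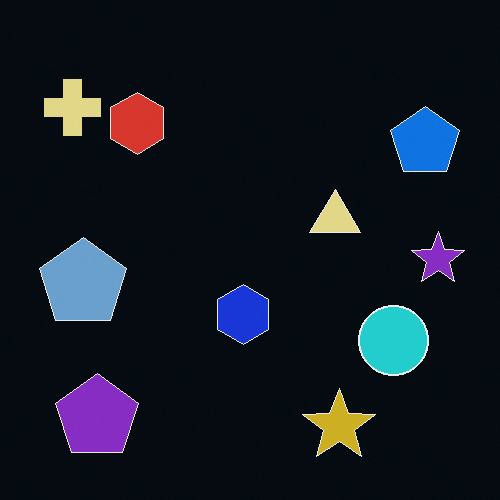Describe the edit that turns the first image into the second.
The image was color-inverted (negative).

The light background has become dark and every shape's color is its complement — a photographic negative.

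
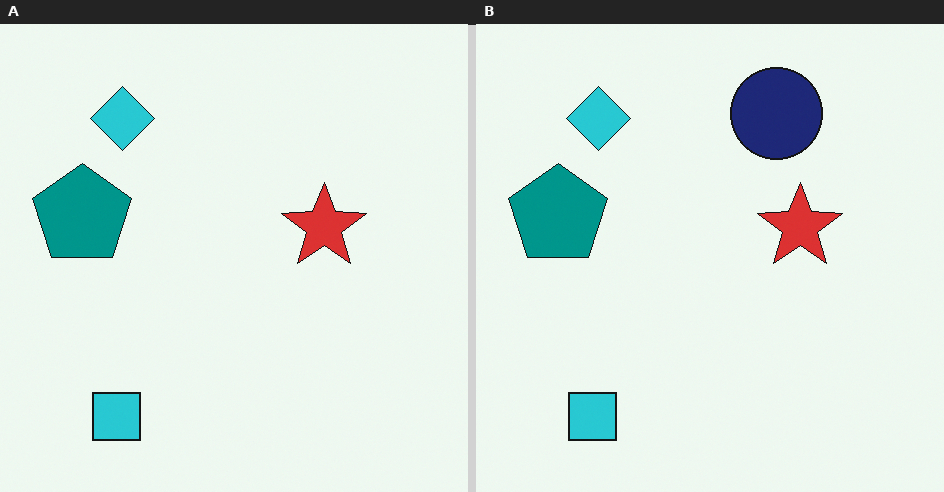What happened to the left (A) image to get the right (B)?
This is the original image overlaid with an additional navy circle.

A navy circle appears in the right (B) image that is absent from the left (A).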